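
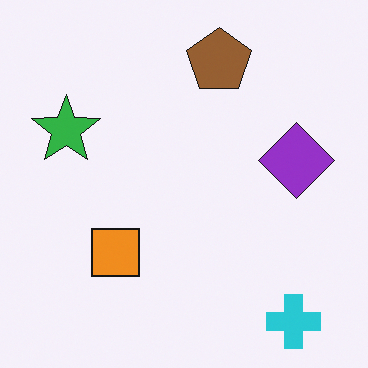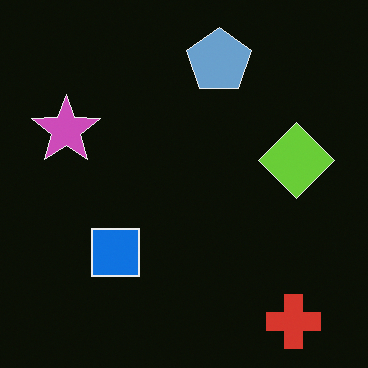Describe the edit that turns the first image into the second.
The transformation is: color-inverted (negative).

The light background has become dark and every shape's color is its complement — a photographic negative.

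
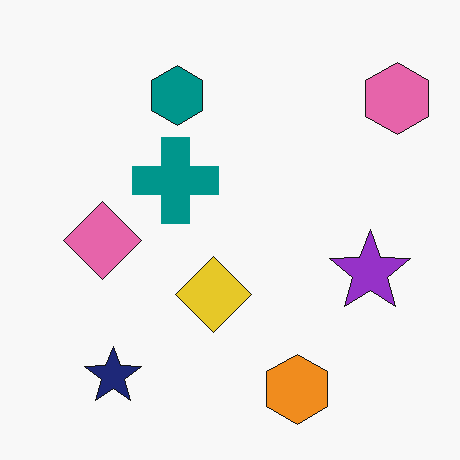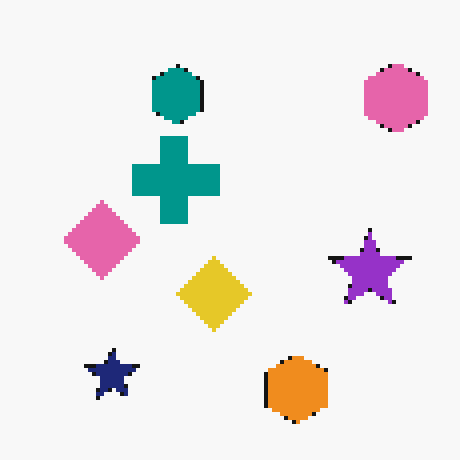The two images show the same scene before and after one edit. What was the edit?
The second image is the first mildly pixelated.

Shapes are reduced to large square blocks; fine edges and outlines are lost — a downscale-then-upscale (mosaic) effect.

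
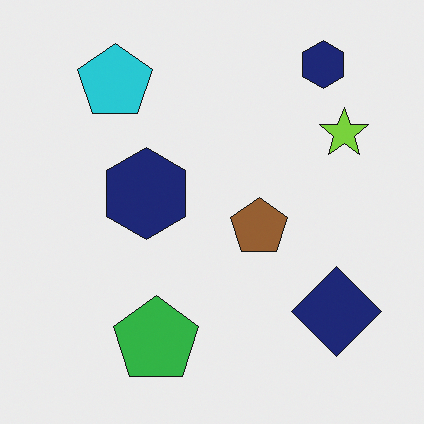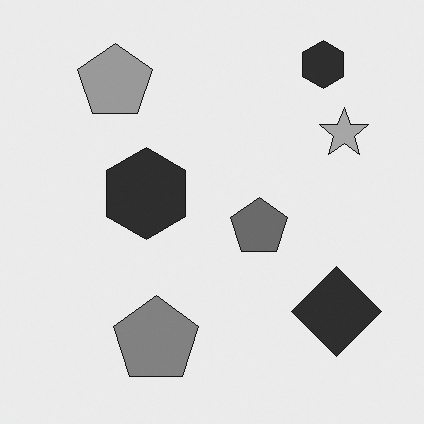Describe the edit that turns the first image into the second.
The second image is the first converted to grayscale.

All color is removed — every shape is now a shade of grey.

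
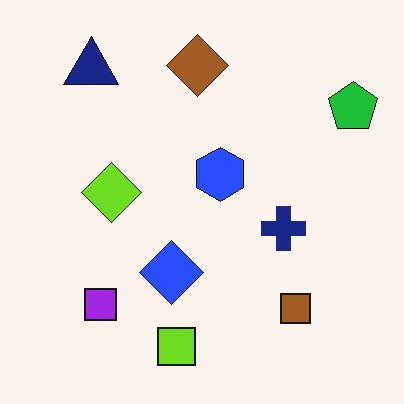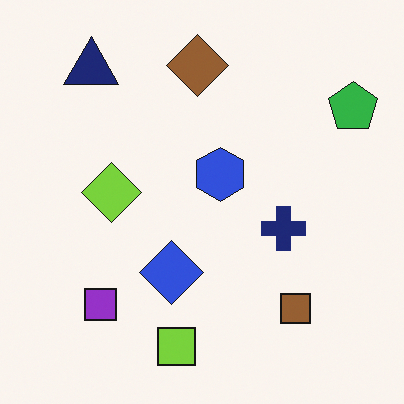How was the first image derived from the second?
It was slightly oversaturated.

All colors are more vivid — a global saturation change.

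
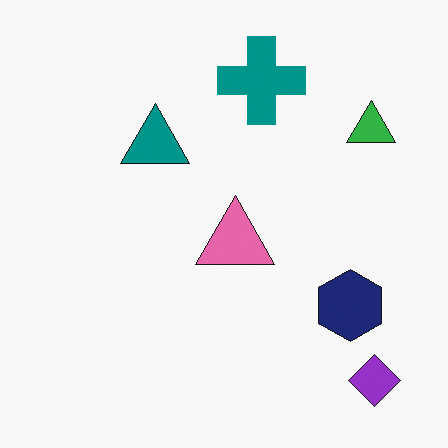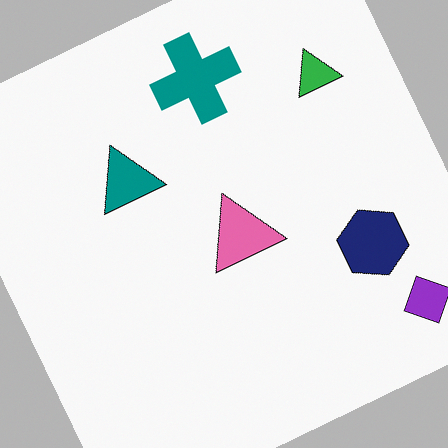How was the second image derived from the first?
The transformation is: rotated counter-clockwise by a clearly visible amount.

Every shape is tilted by the same angle and the image corners show triangular fill wedges — a whole-image rotation by a non-right angle.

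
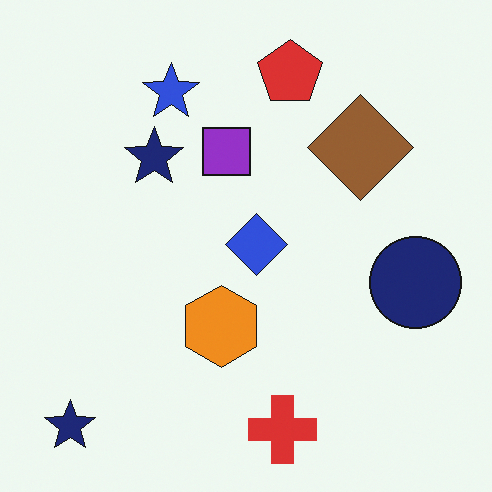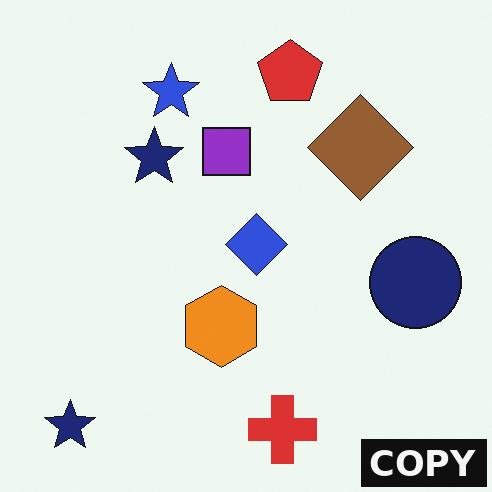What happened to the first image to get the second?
The image was watermarked with the text "COPY" in the lower-right corner.

A dark label reading "COPY" appears in the lower-right corner.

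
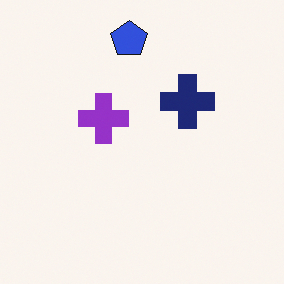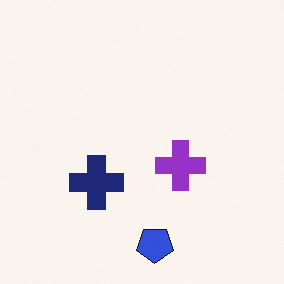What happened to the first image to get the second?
This is the original image rotated 180°.

The blue pentagon sits in the top of the first image and the bottom of the second — consistent with a whole-image 180° rotation.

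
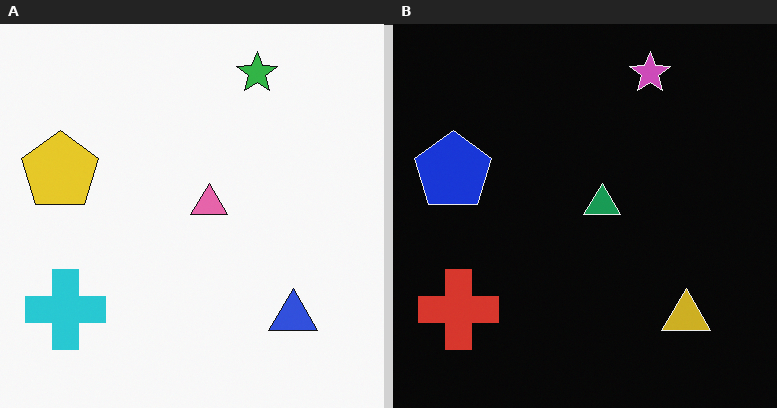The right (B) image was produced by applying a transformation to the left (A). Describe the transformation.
It was color-inverted (negative).

The light background has become dark and every shape's color is its complement — a photographic negative.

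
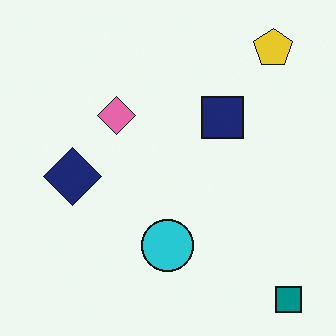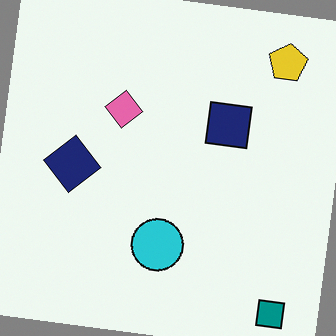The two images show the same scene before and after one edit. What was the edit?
It was rotated clockwise by a slight angle.

Every shape is tilted by the same angle and the image corners show triangular fill wedges — a whole-image rotation by a non-right angle.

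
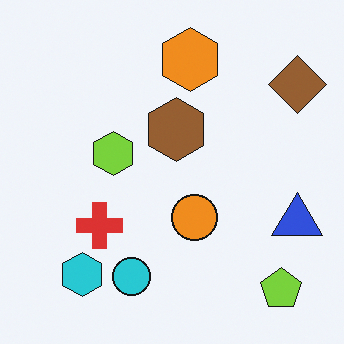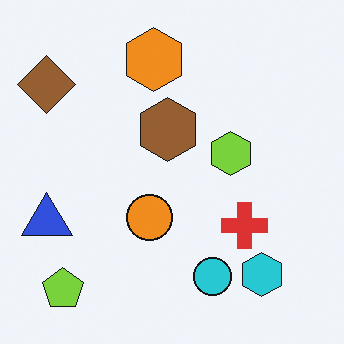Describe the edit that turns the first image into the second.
The image was flipped horizontally (left ↔ right).

The brown diamond is in the top-right of the first image and the top-left of the second — shapes on opposite sides of the vertical midline have swapped in a mirror flip.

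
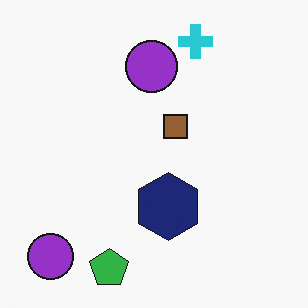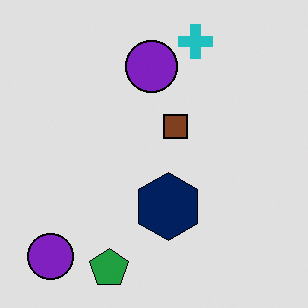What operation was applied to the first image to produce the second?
The image was posterized to a reduced palette.

Each flat color has snapped to a coarser quantized level — most visibly, the near-white background has dropped to a flat grey.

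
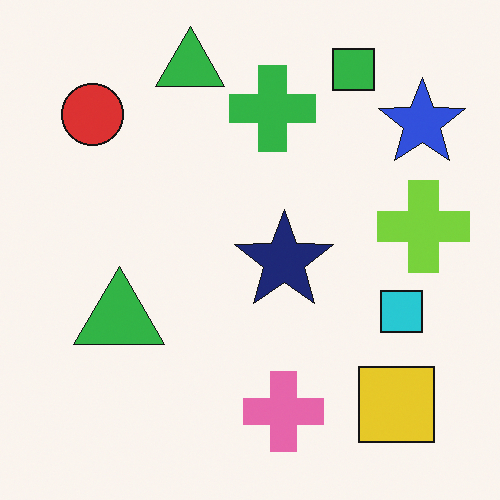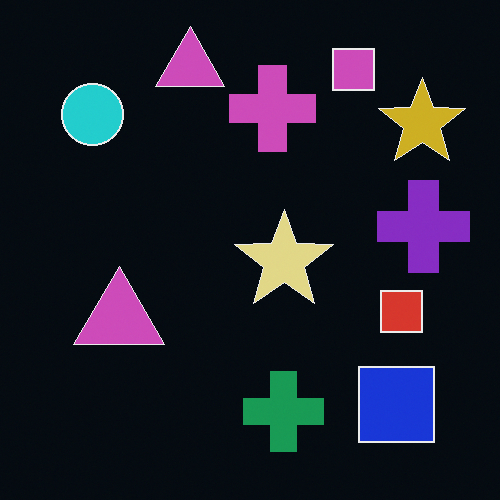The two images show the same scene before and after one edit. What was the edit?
This is the original image color-inverted (negative).

The light background has become dark and every shape's color is its complement — a photographic negative.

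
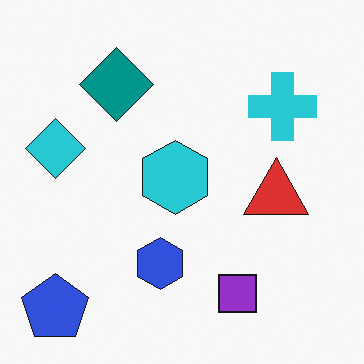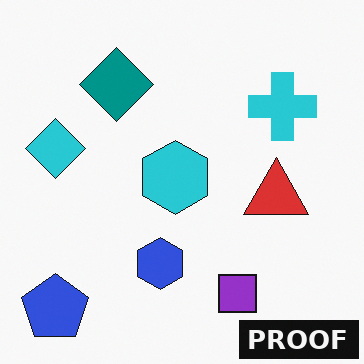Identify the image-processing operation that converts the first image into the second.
The transformation is: watermarked with the text "PROOF" in the lower-right corner.

A dark label reading "PROOF" appears in the lower-right corner.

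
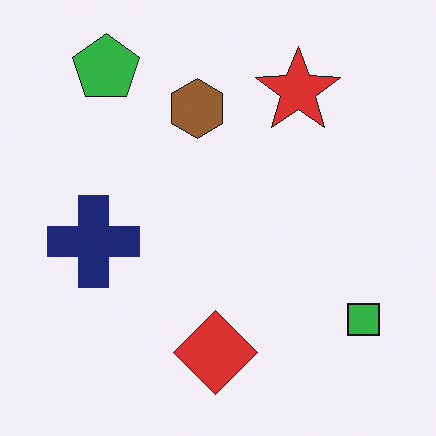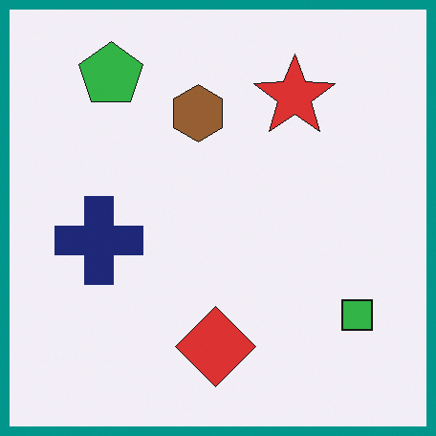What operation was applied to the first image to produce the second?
The image was framed with a teal border.

A solid teal frame runs around the edge of the second image, with the content slightly shrunk inside it.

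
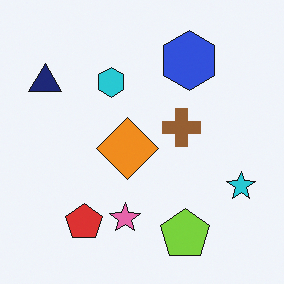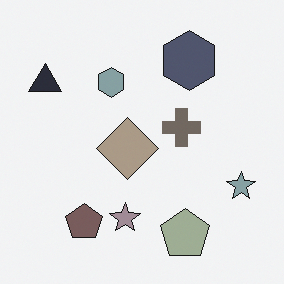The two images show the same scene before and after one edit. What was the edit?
Made much more muted (saturation change).

All colors are more muted and greyish — a global saturation change.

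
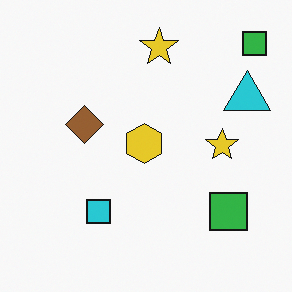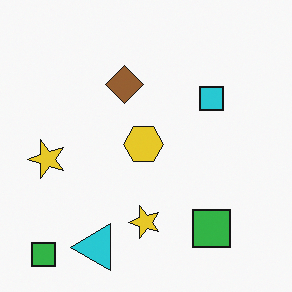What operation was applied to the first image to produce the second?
This is the original image transposed (reflected across the top-left ↔ bottom-right diagonal).

Shapes have swapped their row and column positions — what was in the top-right is now in the bottom-left — a diagonal reflection.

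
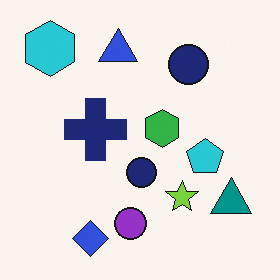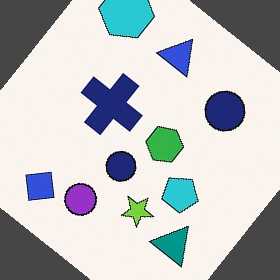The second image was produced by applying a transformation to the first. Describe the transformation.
It was rotated clockwise by a large amount — several tens of degrees.

Every shape is tilted by the same angle and the image corners show triangular fill wedges — a whole-image rotation by a non-right angle.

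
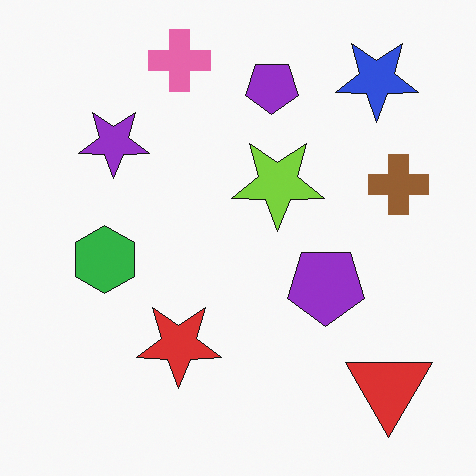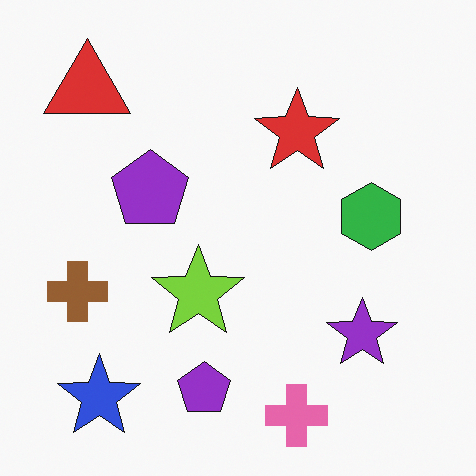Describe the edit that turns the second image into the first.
It was rotated 180°.

The red triangle sits in the top-left of the second image and the bottom-right of the first — consistent with a whole-image 180° rotation.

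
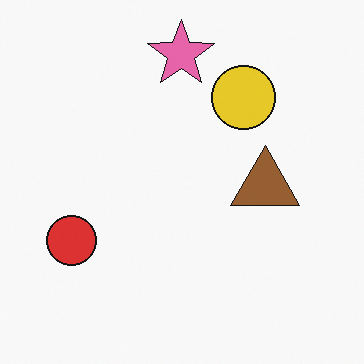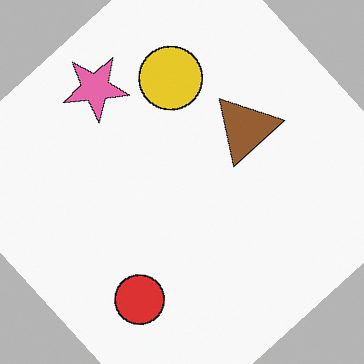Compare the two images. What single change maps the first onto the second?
The second image is the first rotated counter-clockwise by a large amount — several tens of degrees.

Every shape is tilted by the same angle and the image corners show triangular fill wedges — a whole-image rotation by a non-right angle.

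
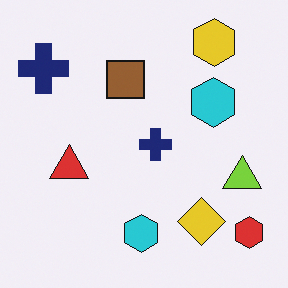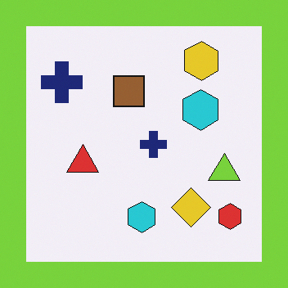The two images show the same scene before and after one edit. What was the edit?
Framed with a lime border.

A solid lime frame runs around the edge of the second image, with the content slightly shrunk inside it.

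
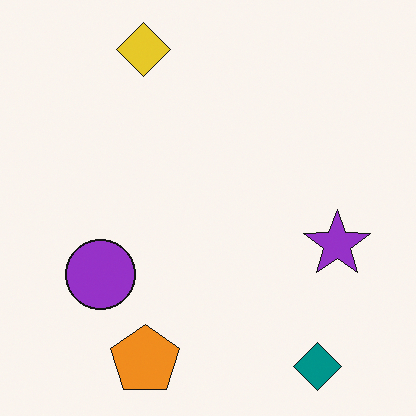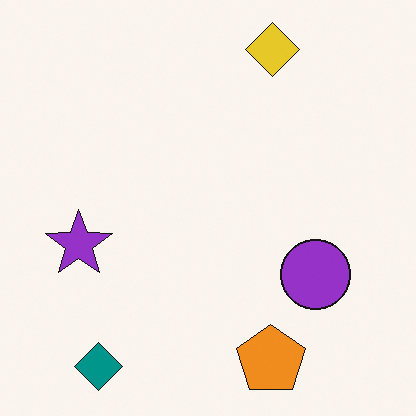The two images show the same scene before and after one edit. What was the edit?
Flipped horizontally (left ↔ right).

The purple star is in the right of the first image and the left of the second — shapes on opposite sides of the vertical midline have swapped in a mirror flip.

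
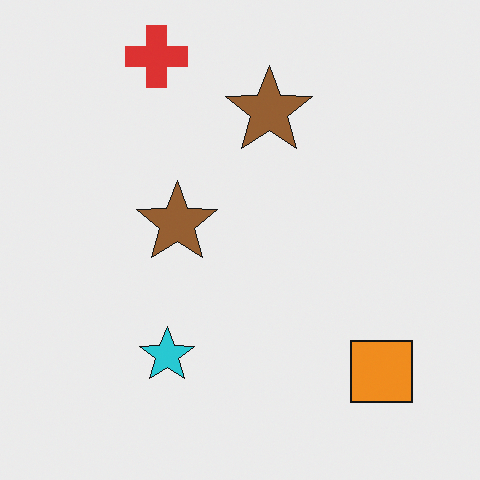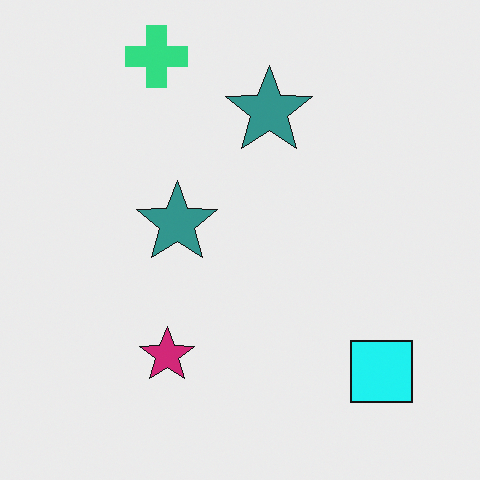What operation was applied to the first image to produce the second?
The transformation is: hue-shifted noticeably.

Every shape's color has rotated by the same amount around the hue wheel — a uniform hue shift.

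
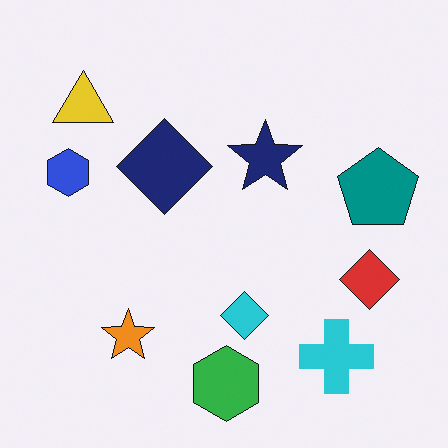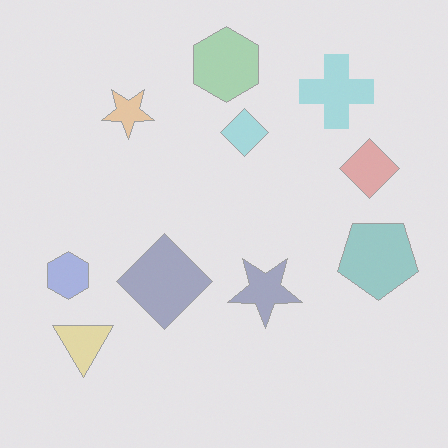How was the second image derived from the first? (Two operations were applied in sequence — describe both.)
The image was washed out (contrast reduced), then flipped vertically (top ↔ bottom).

Tones are pushed toward mid-grey across the whole image — a global contrast change. The green hexagon is in the bottom of the first image and the top of the second — shapes on opposite sides of the horizontal midline have swapped in a mirror flip.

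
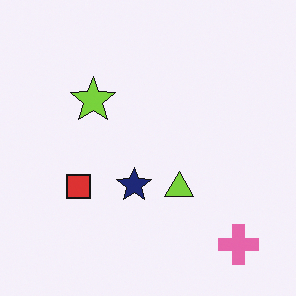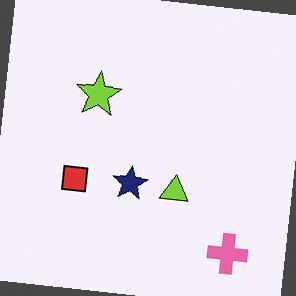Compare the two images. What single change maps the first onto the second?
This is the original image rotated clockwise by a small amount.

Every shape is tilted by the same angle and the image corners show triangular fill wedges — a whole-image rotation by a non-right angle.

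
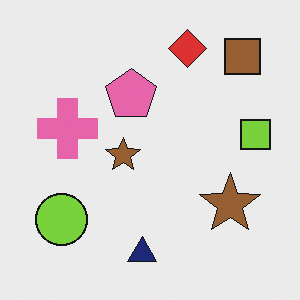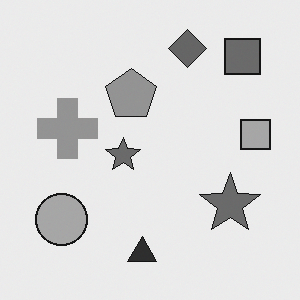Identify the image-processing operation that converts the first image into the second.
The image was converted to grayscale.

All color is removed — every shape is now a shade of grey.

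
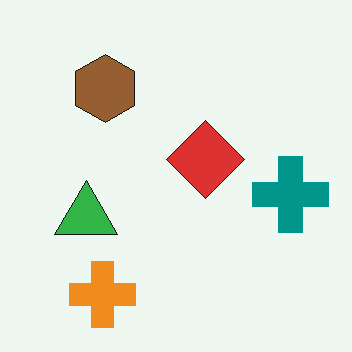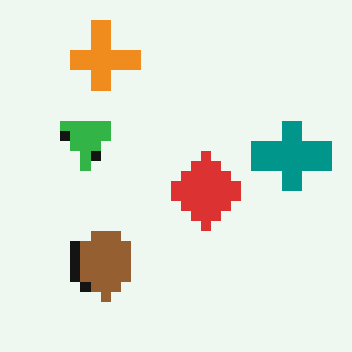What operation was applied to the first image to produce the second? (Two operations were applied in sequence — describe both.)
Flipped vertically (top ↔ bottom), then coarsely pixelated.

The orange cross is in the bottom-left of the first image and the top-left of the second — shapes on opposite sides of the horizontal midline have swapped in a mirror flip. Shapes are reduced to large square blocks; fine edges and outlines are lost — a downscale-then-upscale (mosaic) effect.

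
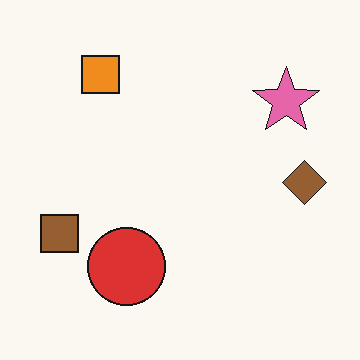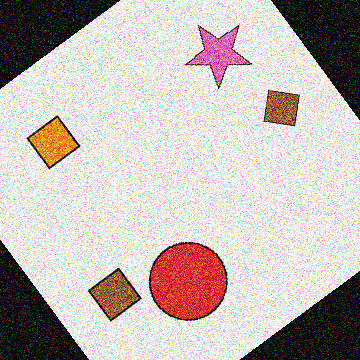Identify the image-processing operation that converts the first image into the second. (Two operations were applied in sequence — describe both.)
The transformation is: rotated counter-clockwise by a large amount — several tens of degrees, then degraded with strong gaussian noise.

Every shape is tilted by the same angle and the image corners show triangular fill wedges — a whole-image rotation by a non-right angle. Random speckle covers the whole image, including the flat background.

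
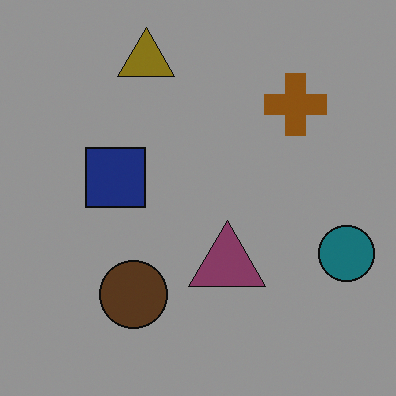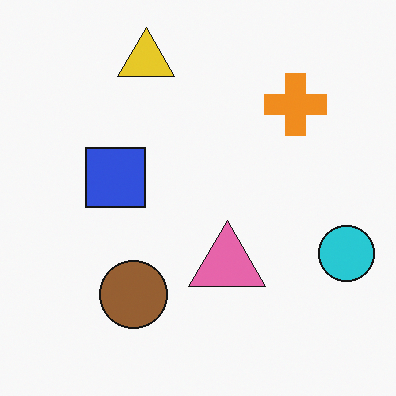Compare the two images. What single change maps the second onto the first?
Darkened a lot.

Every pixel — background and shapes alike — is uniformly darkened.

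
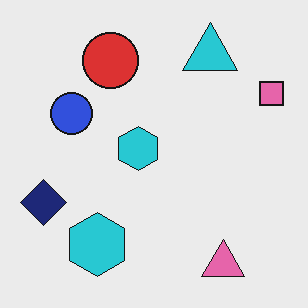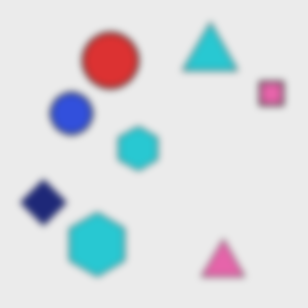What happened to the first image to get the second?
The transformation is: noticeably gaussian-blurred.

Shape edges and outlines are uniformly softened across the whole image.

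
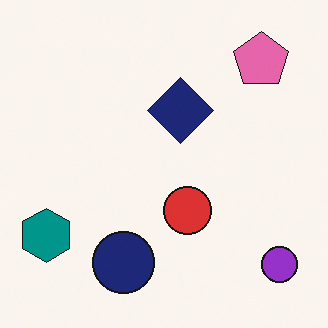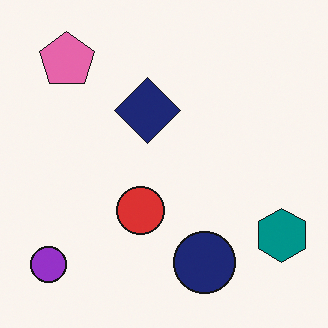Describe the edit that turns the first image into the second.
This is the original image flipped horizontally (left ↔ right).

The teal hexagon is in the bottom-left of the first image and the bottom-right of the second — shapes on opposite sides of the vertical midline have swapped in a mirror flip.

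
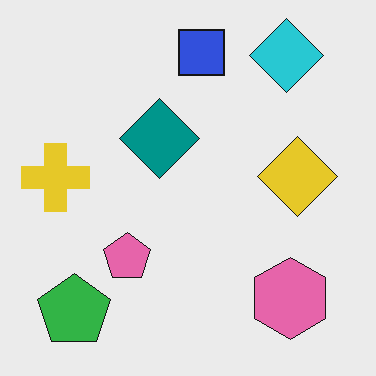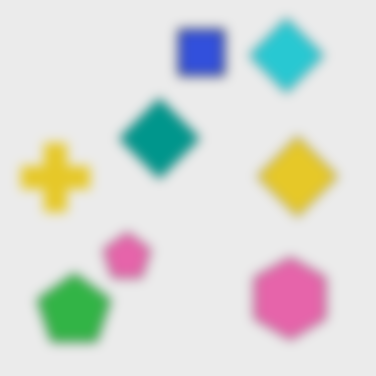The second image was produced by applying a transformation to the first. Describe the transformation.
It was strongly gaussian-blurred.

Shape edges and outlines are uniformly softened across the whole image.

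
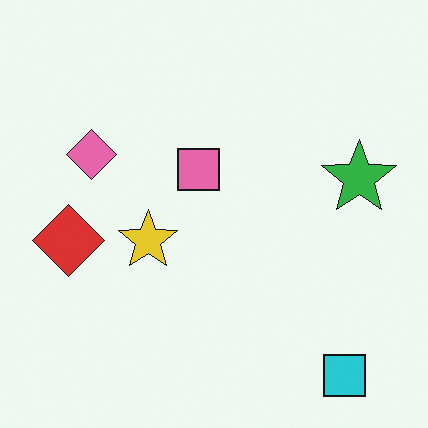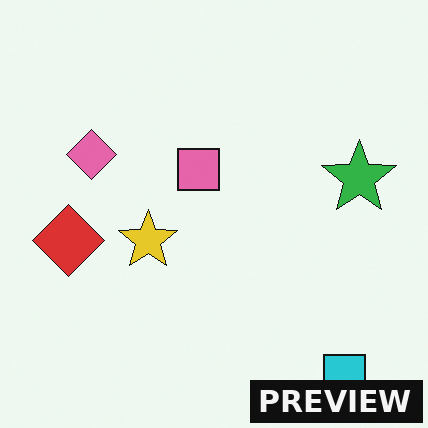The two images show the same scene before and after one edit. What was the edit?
Watermarked with the text "PREVIEW" in the lower-right corner.

A dark label reading "PREVIEW" appears in the lower-right corner.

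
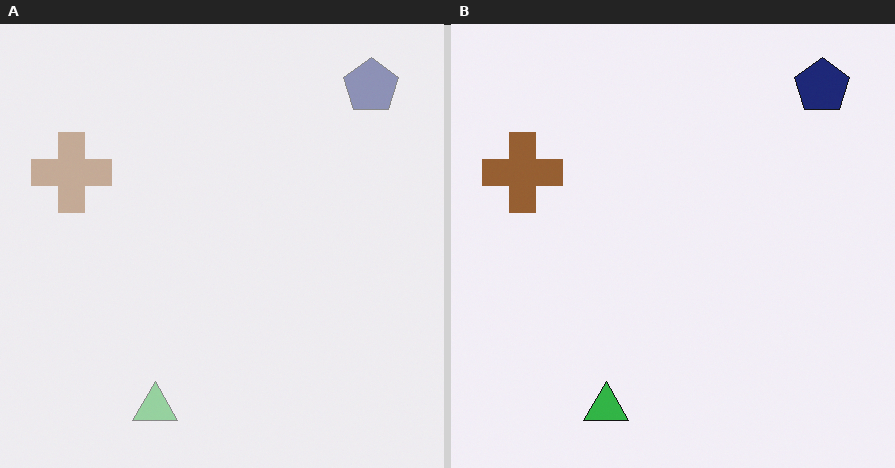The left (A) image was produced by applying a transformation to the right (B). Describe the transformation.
The transformation is: washed out (contrast reduced).

Tones are pushed toward mid-grey across the whole image — a global contrast change.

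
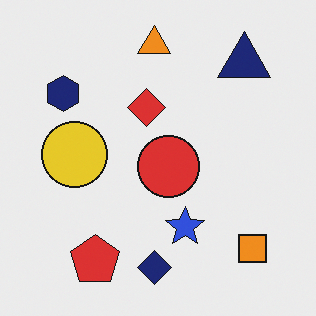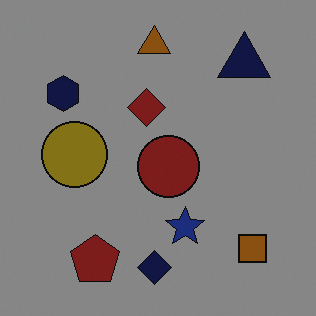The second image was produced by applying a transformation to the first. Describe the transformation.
It was substantially darkened.

Every pixel — background and shapes alike — is uniformly darkened.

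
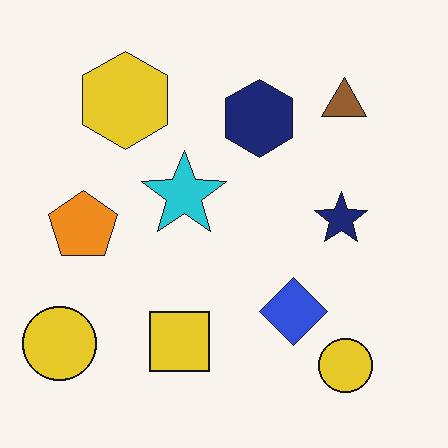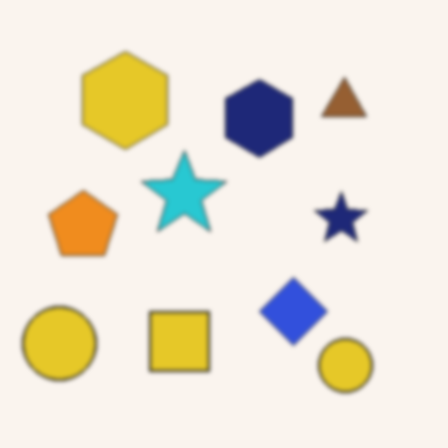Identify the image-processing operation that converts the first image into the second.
It was slightly softened.

Shape edges and outlines are uniformly softened across the whole image.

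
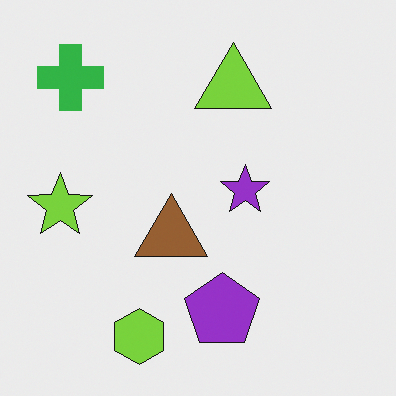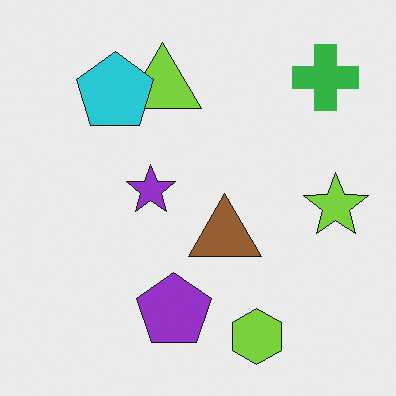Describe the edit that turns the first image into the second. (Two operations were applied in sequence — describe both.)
The image was flipped horizontally (left ↔ right), then overlaid with an additional cyan pentagon.

The lime star is in the left of the first image and the right of the second — shapes on opposite sides of the vertical midline have swapped in a mirror flip. A cyan pentagon appears in the second image that is absent from the first.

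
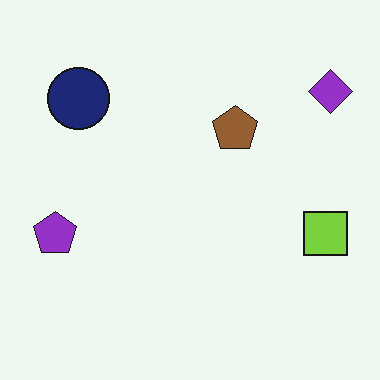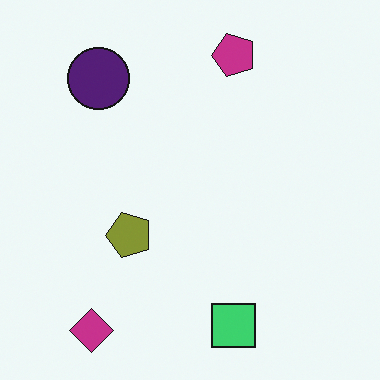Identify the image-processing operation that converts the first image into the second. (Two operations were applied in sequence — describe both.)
This is the original image hue-shifted slightly, then transposed (reflected across the top-left ↔ bottom-right diagonal).

Every shape's color has rotated by the same amount around the hue wheel — a uniform hue shift. Shapes have swapped their row and column positions — what was in the top-right is now in the bottom-left — a diagonal reflection.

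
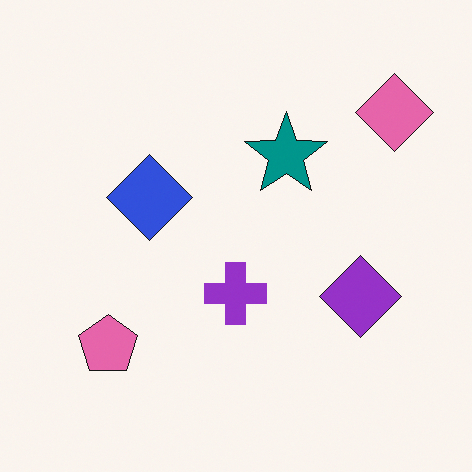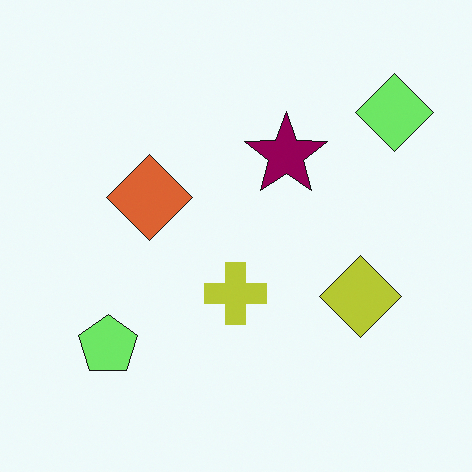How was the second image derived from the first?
Hue-shifted by a moderate amount.

Every shape's color has rotated by the same amount around the hue wheel — a uniform hue shift.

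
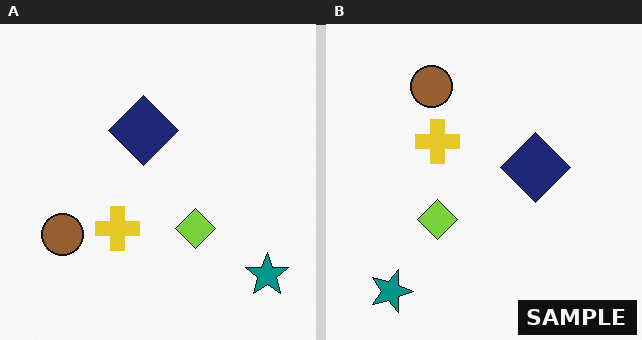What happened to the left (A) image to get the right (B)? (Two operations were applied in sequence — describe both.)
The image was rotated 90° clockwise, then watermarked with the text "SAMPLE" in the lower-right corner.

The teal star sits in the bottom-right of the left (A) image and the bottom-left of the right (B) — consistent with a whole-image 90° clockwise rotation. A dark label reading "SAMPLE" appears in the lower-right corner.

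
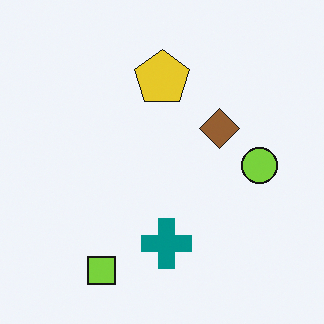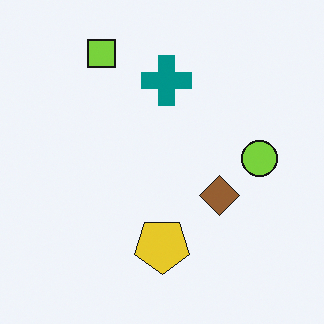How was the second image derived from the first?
This is the original image flipped vertically (top ↔ bottom).

The lime square is in the bottom-left of the first image and the top-left of the second — shapes on opposite sides of the horizontal midline have swapped in a mirror flip.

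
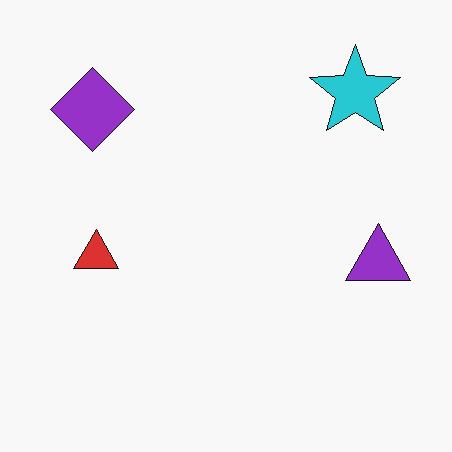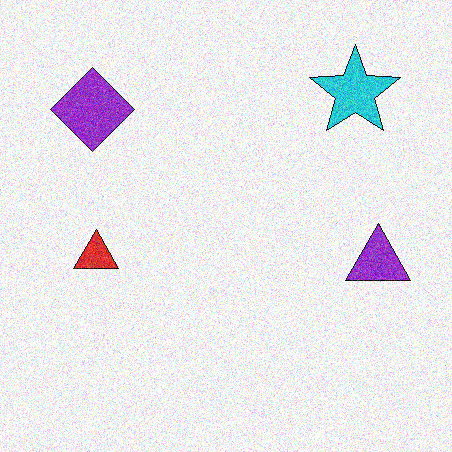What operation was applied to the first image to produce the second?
It was degraded with visible gaussian noise.

Random speckle covers the whole image, including the flat background.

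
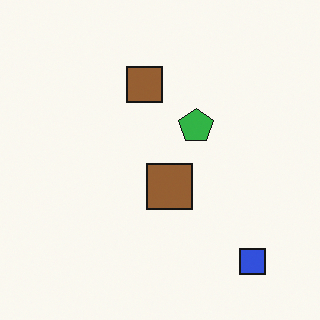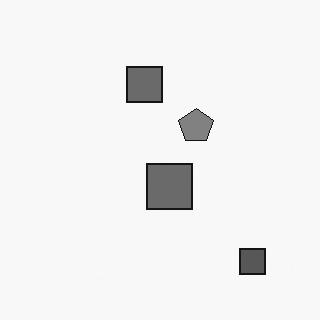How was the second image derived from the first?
This is the original image converted to grayscale.

All color is removed — every shape is now a shade of grey.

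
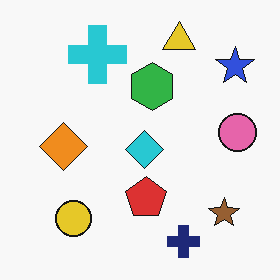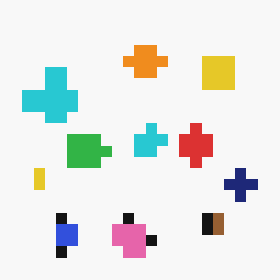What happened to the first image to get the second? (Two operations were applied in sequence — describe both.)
It was transposed (reflected across the top-left ↔ bottom-right diagonal), then coarsely pixelated.

Shapes have swapped their row and column positions — what was in the top-right is now in the bottom-left — a diagonal reflection. Shapes are reduced to large square blocks; fine edges and outlines are lost — a downscale-then-upscale (mosaic) effect.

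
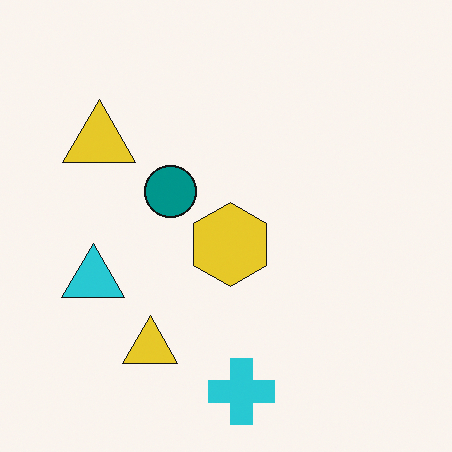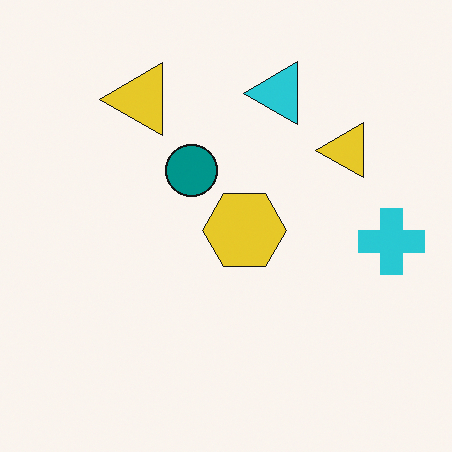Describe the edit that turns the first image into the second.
The second image is the first transposed (reflected across the top-left ↔ bottom-right diagonal).

Shapes have swapped their row and column positions — what was in the top-right is now in the bottom-left — a diagonal reflection.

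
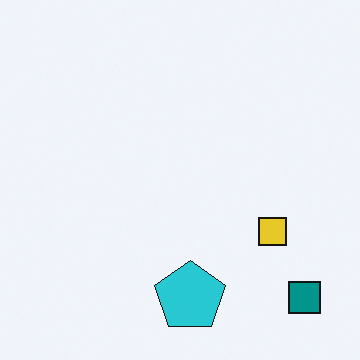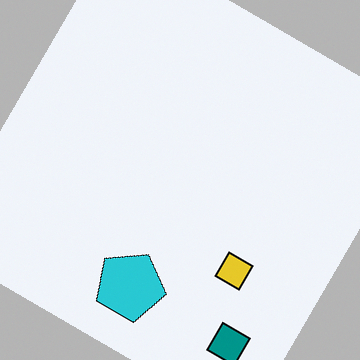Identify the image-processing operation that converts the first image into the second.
It was rotated clockwise by a large amount — several tens of degrees.

Every shape is tilted by the same angle and the image corners show triangular fill wedges — a whole-image rotation by a non-right angle.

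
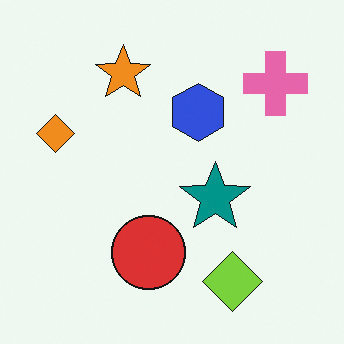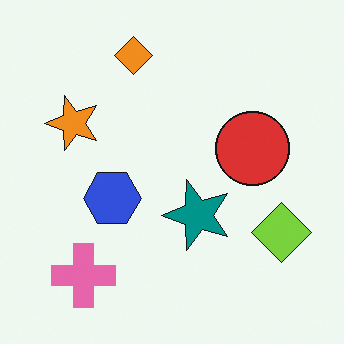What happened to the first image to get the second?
The transformation is: transposed (reflected across the top-left ↔ bottom-right diagonal).

Shapes have swapped their row and column positions — what was in the top-right is now in the bottom-left — a diagonal reflection.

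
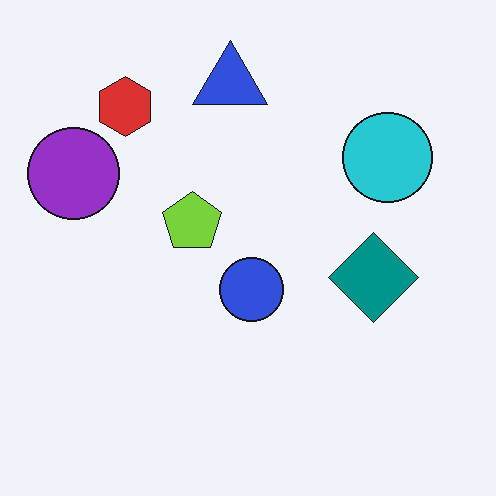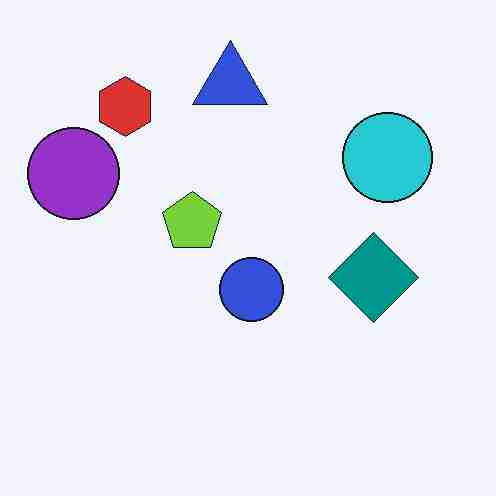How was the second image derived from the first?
The image was heavily JPEG-compressed with obvious blocking artifacts.

Blocky 8×8 compression artifacts appear around shape edges and the flat background shows ringing — characteristic JPEG degradation.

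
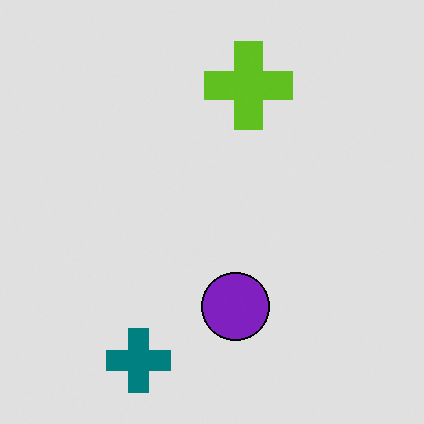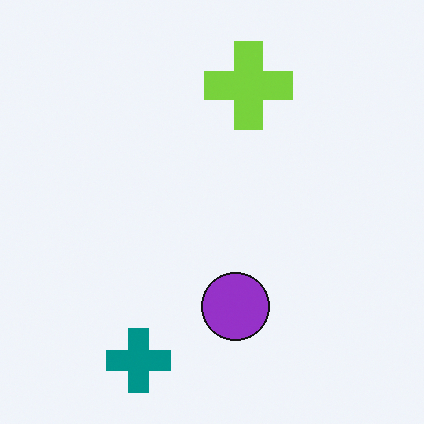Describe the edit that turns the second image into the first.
This is the original image moderately posterized.

Each flat color has snapped to a coarser quantized level — most visibly, the near-white background has dropped to a flat grey.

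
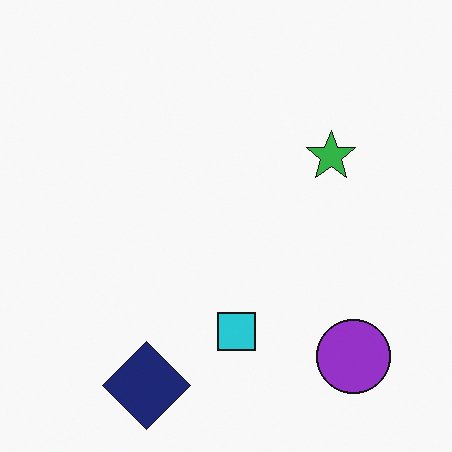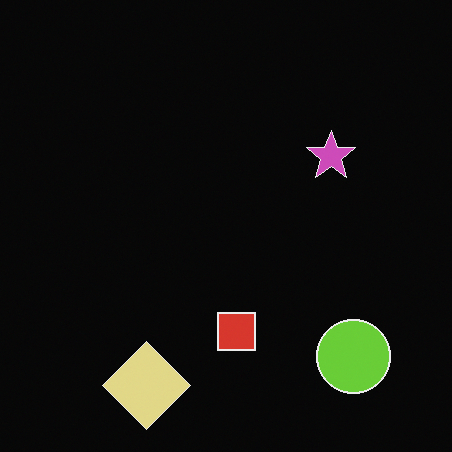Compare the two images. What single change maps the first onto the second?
The image was color-inverted (negative).

The light background has become dark and every shape's color is its complement — a photographic negative.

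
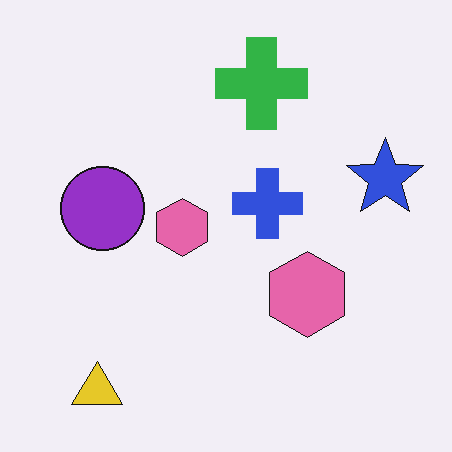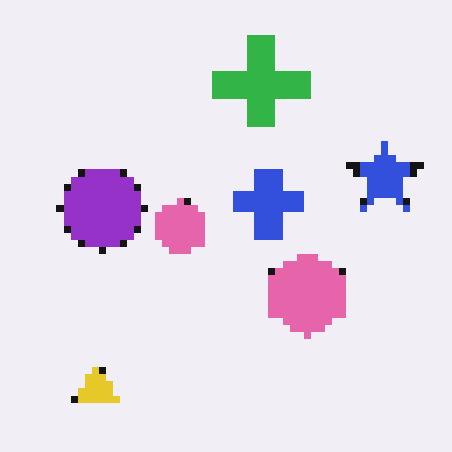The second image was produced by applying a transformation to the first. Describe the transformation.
The image was moderately pixelated.

Shapes are reduced to large square blocks; fine edges and outlines are lost — a downscale-then-upscale (mosaic) effect.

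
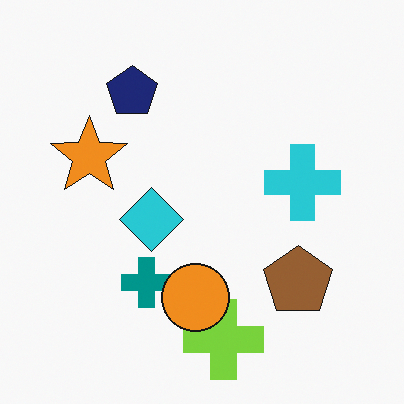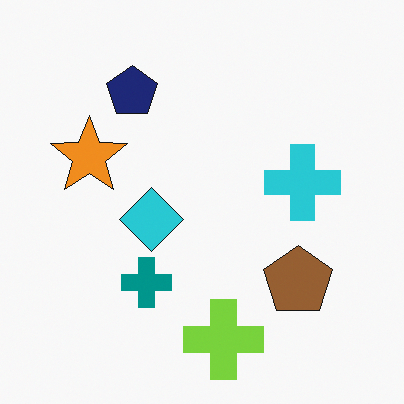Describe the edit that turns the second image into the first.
The image was overlaid with an additional orange circle.

An orange circle appears in the first image that is absent from the second.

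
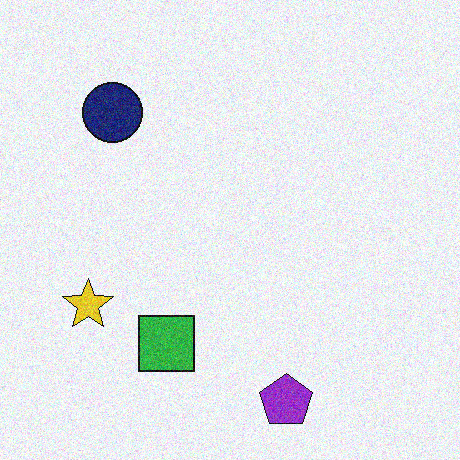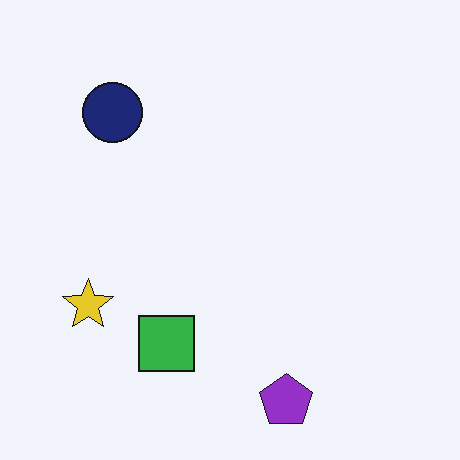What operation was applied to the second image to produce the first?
The first image is the second degraded with moderate additive noise.

Random speckle covers the whole image, including the flat background.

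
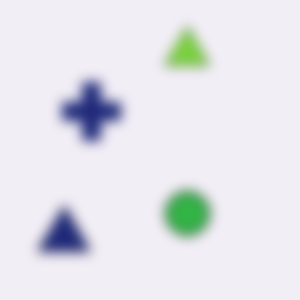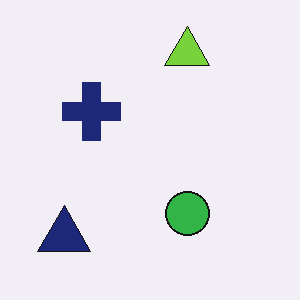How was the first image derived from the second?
The image was heavily blurred.

Shape edges and outlines are uniformly softened across the whole image.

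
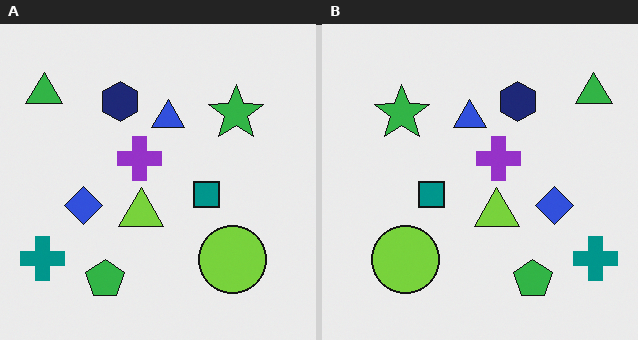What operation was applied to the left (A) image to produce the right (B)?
The right (B) image is the left (A) flipped horizontally (left ↔ right).

The teal cross is in the bottom-left of the left (A) image and the bottom-right of the right (B) — shapes on opposite sides of the vertical midline have swapped in a mirror flip.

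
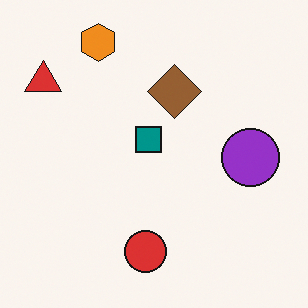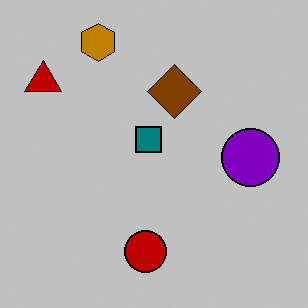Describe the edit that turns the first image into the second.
The image was heavily posterized to just a handful of flat colors.

Each flat color has snapped to a coarser quantized level — most visibly, the near-white background has dropped to a flat grey.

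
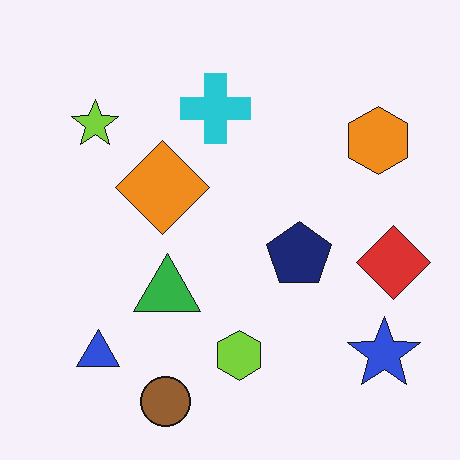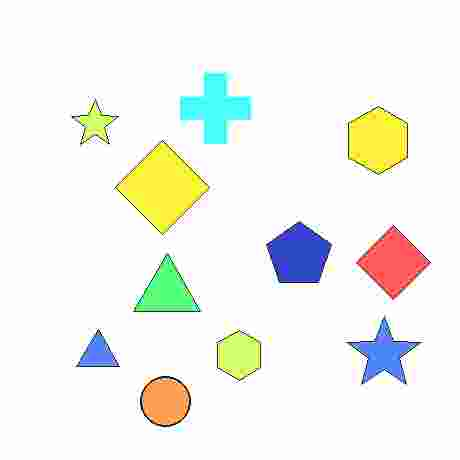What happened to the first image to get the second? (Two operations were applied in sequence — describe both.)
The image was noticeably brightened, then heavily JPEG-compressed with obvious blocking artifacts.

Every pixel — background and shapes alike — is uniformly brightened. Blocky 8×8 compression artifacts appear around shape edges and the flat background shows ringing — characteristic JPEG degradation.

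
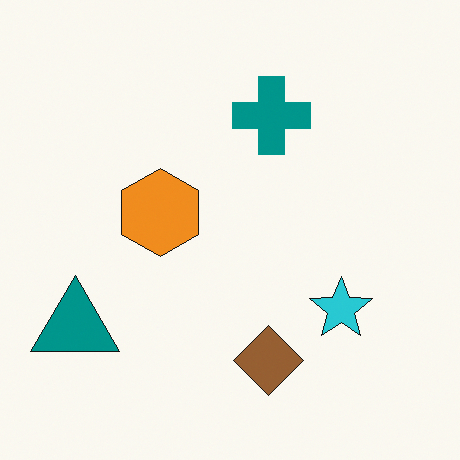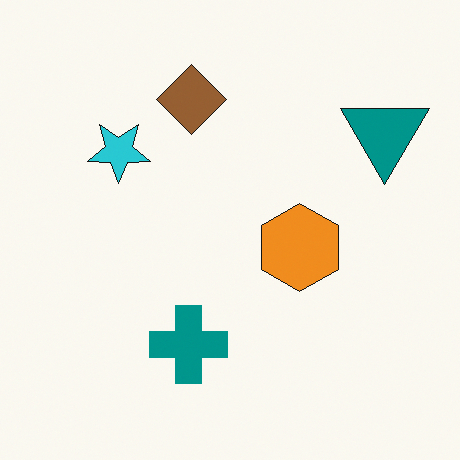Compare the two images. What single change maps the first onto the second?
This is the original image rotated 180°.

The teal triangle sits in the bottom-left of the first image and the top-right of the second — consistent with a whole-image 180° rotation.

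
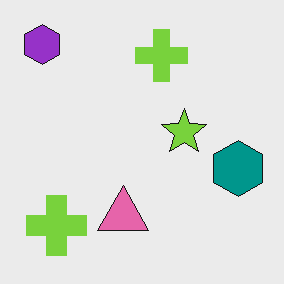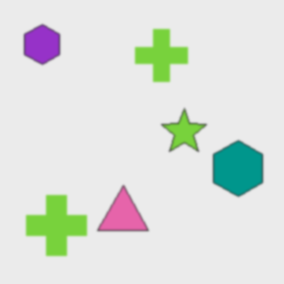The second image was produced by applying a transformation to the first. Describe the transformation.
The image was given a subtle gaussian blur.

Shape edges and outlines are uniformly softened across the whole image.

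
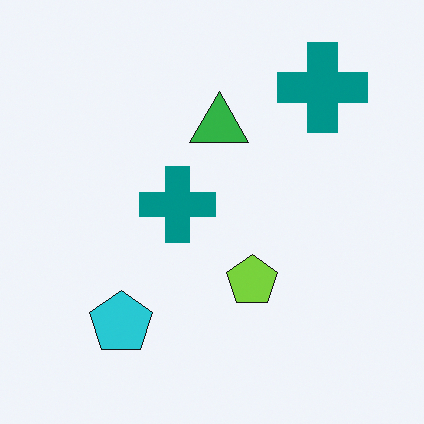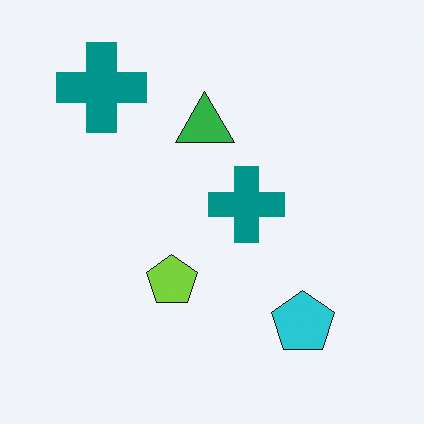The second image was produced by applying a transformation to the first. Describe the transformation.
The image was flipped horizontally (left ↔ right).

The cyan pentagon is in the bottom-left of the first image and the bottom-right of the second — shapes on opposite sides of the vertical midline have swapped in a mirror flip.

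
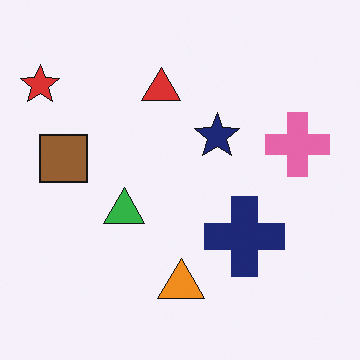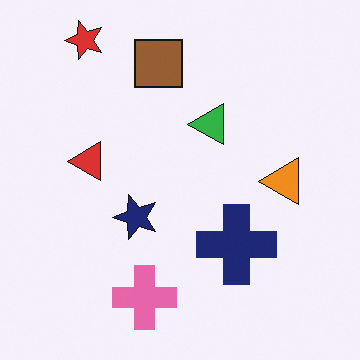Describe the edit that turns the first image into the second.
The second image is the first transposed (reflected across the top-left ↔ bottom-right diagonal).

Shapes have swapped their row and column positions — what was in the top-right is now in the bottom-left — a diagonal reflection.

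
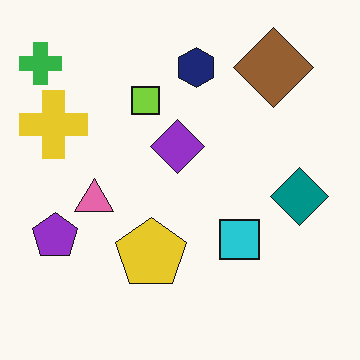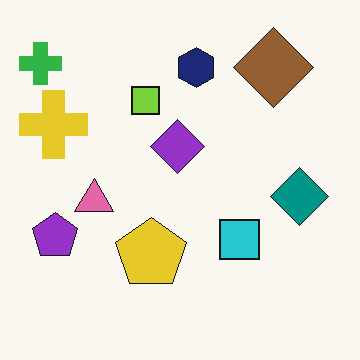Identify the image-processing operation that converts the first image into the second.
The image was JPEG-compressed with visible artifacts.

Blocky 8×8 compression artifacts appear around shape edges and the flat background shows ringing — characteristic JPEG degradation.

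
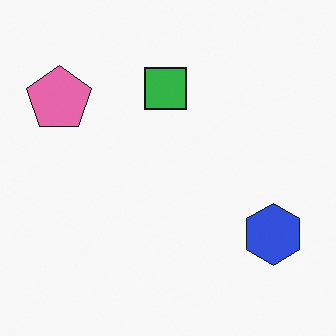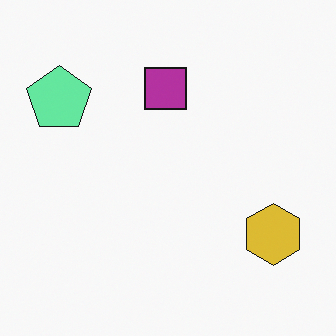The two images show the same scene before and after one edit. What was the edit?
Hue-shifted by a large amount.

Every shape's color has rotated by the same amount around the hue wheel — a uniform hue shift.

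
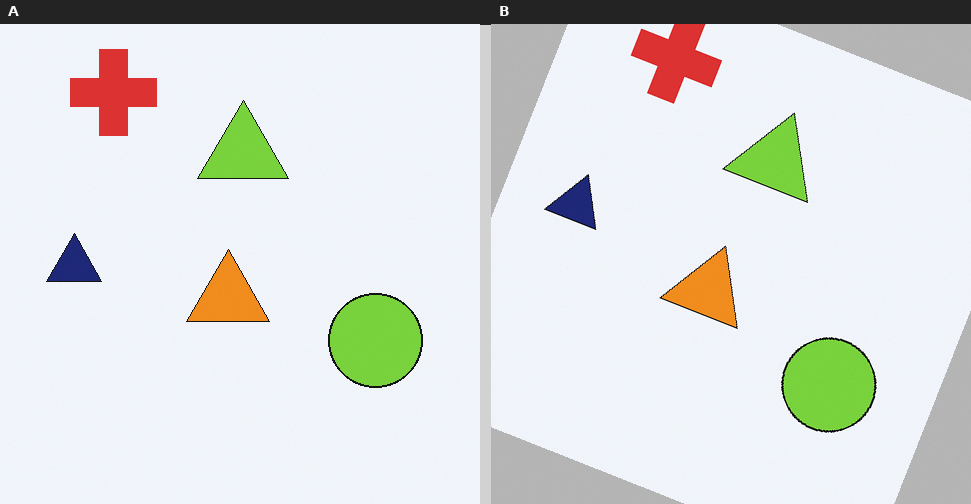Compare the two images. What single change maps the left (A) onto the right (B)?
The right (B) image is the left (A) rotated clockwise by a clearly visible amount.

Every shape is tilted by the same angle and the image corners show triangular fill wedges — a whole-image rotation by a non-right angle.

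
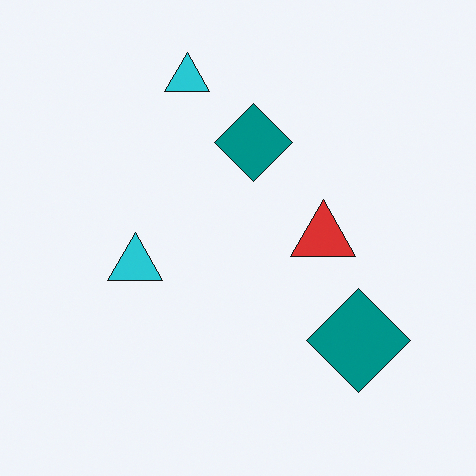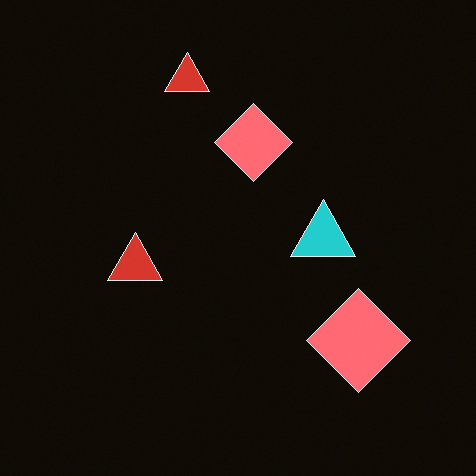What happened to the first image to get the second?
This is the original image color-inverted (negative).

The light background has become dark and every shape's color is its complement — a photographic negative.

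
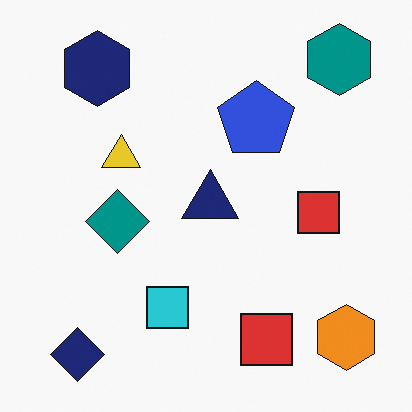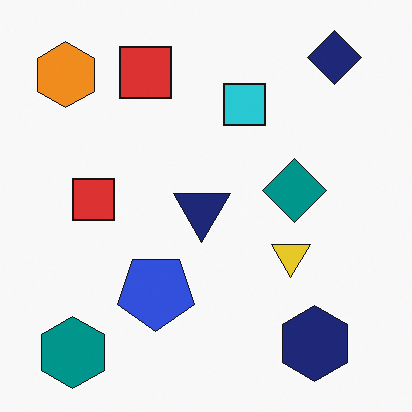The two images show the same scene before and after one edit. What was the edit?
Rotated 180°.

The teal hexagon sits in the top-right of the first image and the bottom-left of the second — consistent with a whole-image 180° rotation.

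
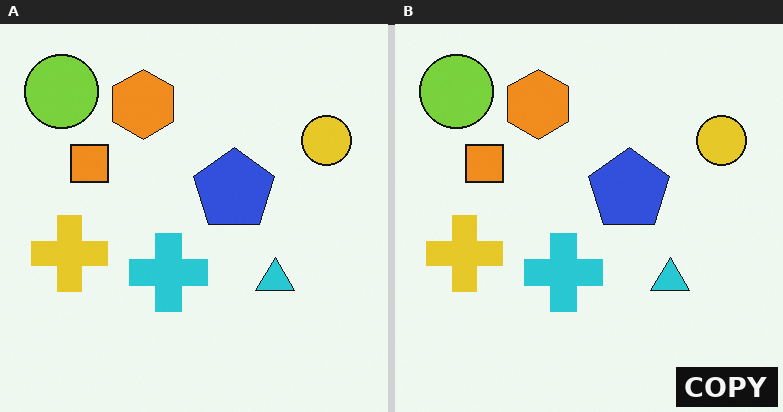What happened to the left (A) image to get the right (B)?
This is the original image watermarked with the text "COPY" in the lower-right corner.

A dark label reading "COPY" appears in the lower-right corner.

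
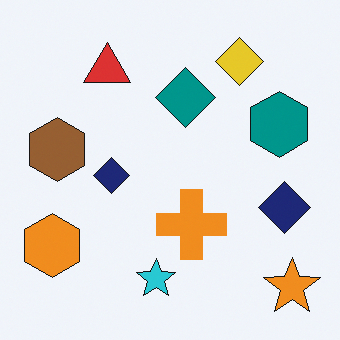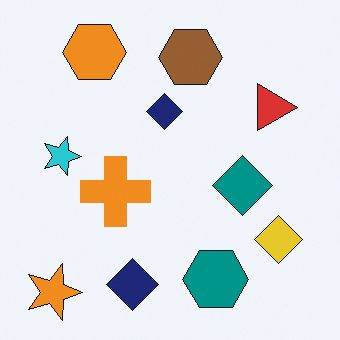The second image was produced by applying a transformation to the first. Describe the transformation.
The second image is the first rotated 90° clockwise.

The orange star sits in the bottom-right of the first image and the bottom-left of the second — consistent with a whole-image 90° clockwise rotation.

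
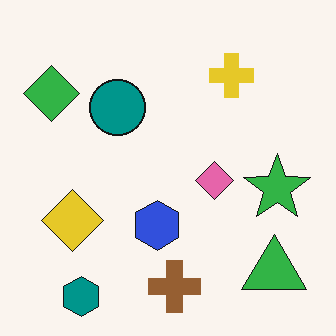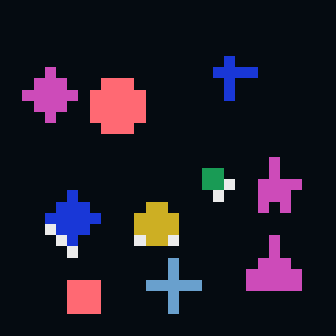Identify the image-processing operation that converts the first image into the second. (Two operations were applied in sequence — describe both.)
It was color-inverted (negative), then heavily pixelated into large blocks.

The light background has become dark and every shape's color is its complement — a photographic negative. Shapes are reduced to large square blocks; fine edges and outlines are lost — a downscale-then-upscale (mosaic) effect.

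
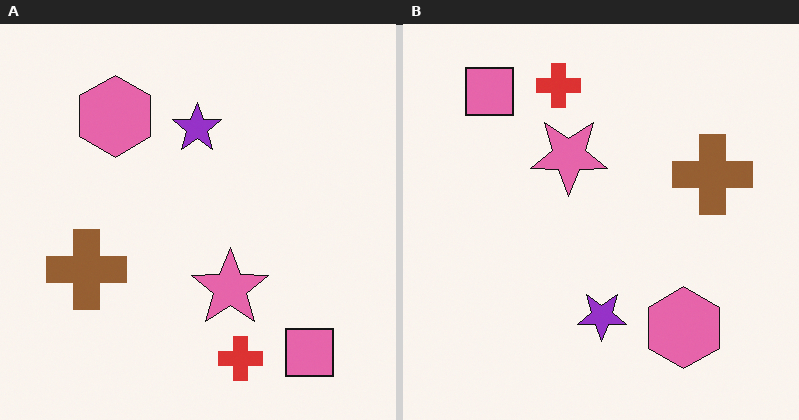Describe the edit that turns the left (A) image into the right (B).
This is the original image rotated 180°.

The pink square sits in the bottom-right of the left (A) image and the top-left of the right (B) — consistent with a whole-image 180° rotation.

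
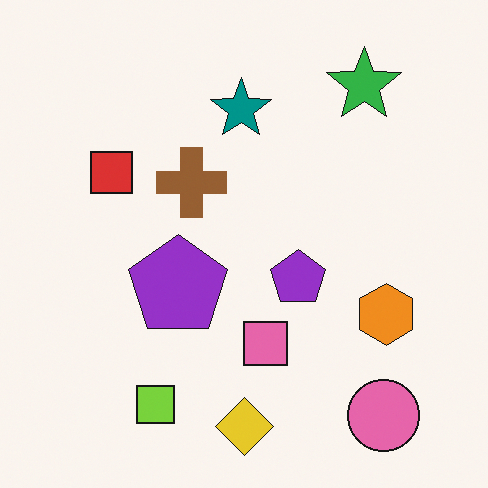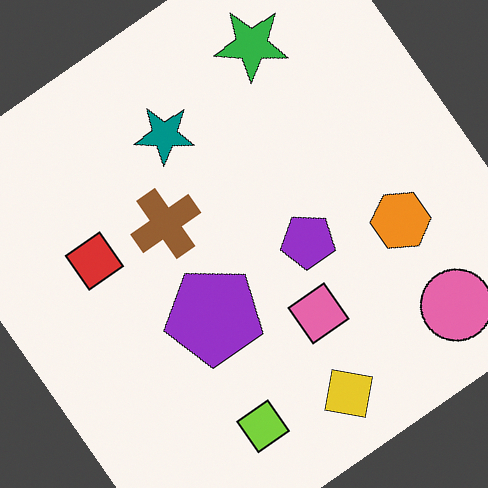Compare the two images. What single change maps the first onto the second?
It was rotated counter-clockwise by a large amount — several tens of degrees.

Every shape is tilted by the same angle and the image corners show triangular fill wedges — a whole-image rotation by a non-right angle.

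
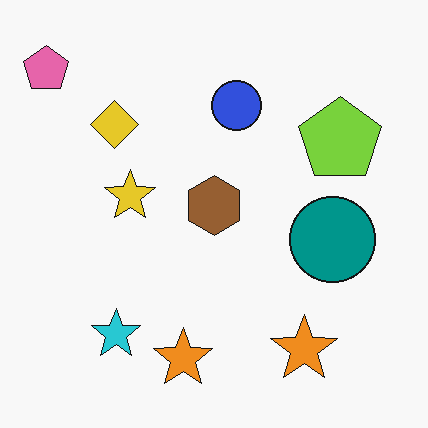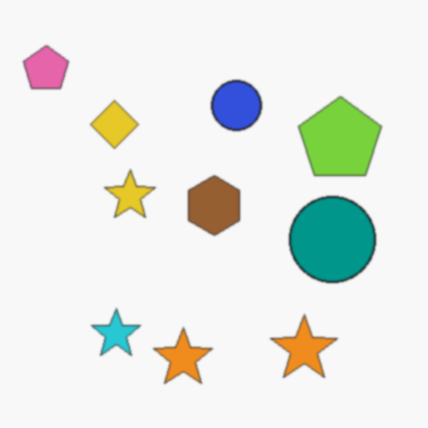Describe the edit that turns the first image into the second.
The image was given a subtle gaussian blur.

Shape edges and outlines are uniformly softened across the whole image.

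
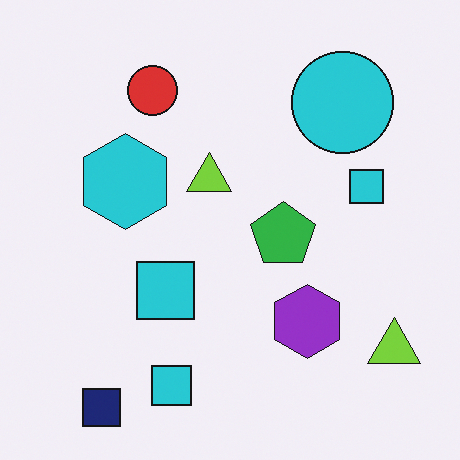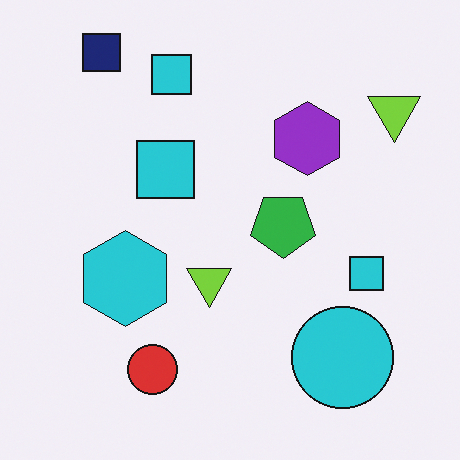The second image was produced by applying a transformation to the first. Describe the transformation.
The image was flipped vertically (top ↔ bottom).

The navy square is in the bottom-left of the first image and the top-left of the second — shapes on opposite sides of the horizontal midline have swapped in a mirror flip.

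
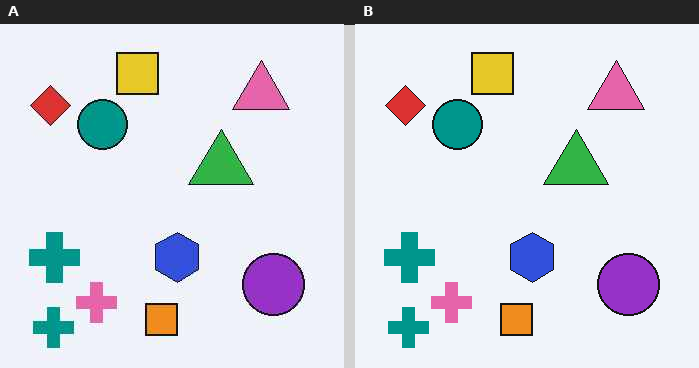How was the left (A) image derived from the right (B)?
JPEG-compressed with visible artifacts.

Blocky 8×8 compression artifacts appear around shape edges and the flat background shows ringing — characteristic JPEG degradation.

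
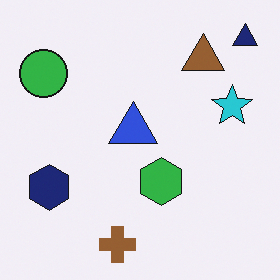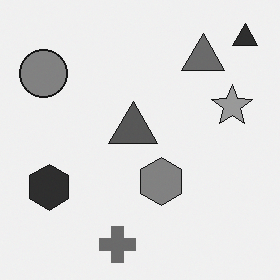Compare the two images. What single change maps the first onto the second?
It was converted to grayscale.

All color is removed — every shape is now a shade of grey.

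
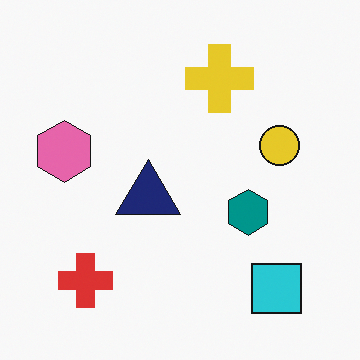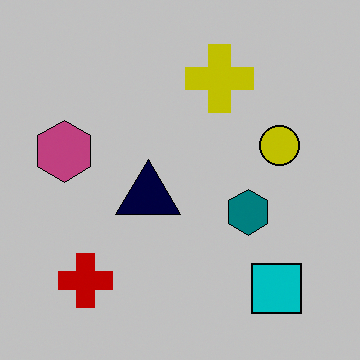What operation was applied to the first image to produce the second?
It was aggressively posterized.

Each flat color has snapped to a coarser quantized level — most visibly, the near-white background has dropped to a flat grey.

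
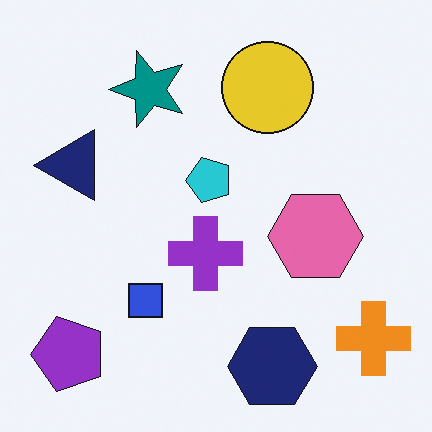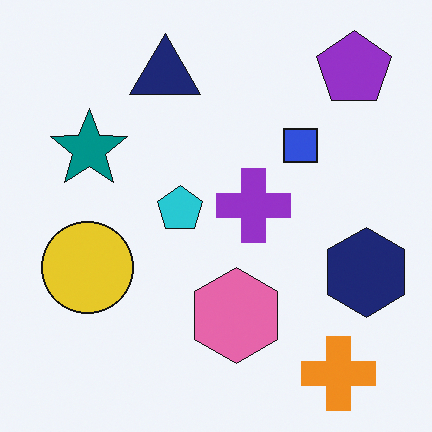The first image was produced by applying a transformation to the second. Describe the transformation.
The first image is the second transposed (reflected across the top-left ↔ bottom-right diagonal).

Shapes have swapped their row and column positions — what was in the top-right is now in the bottom-left — a diagonal reflection.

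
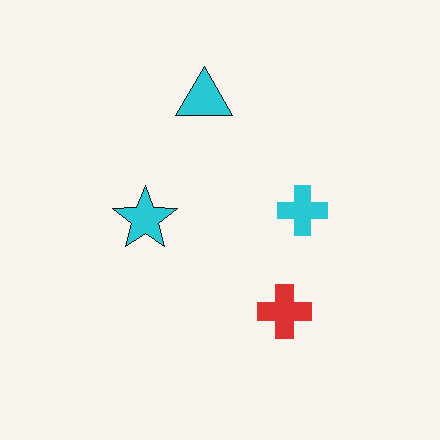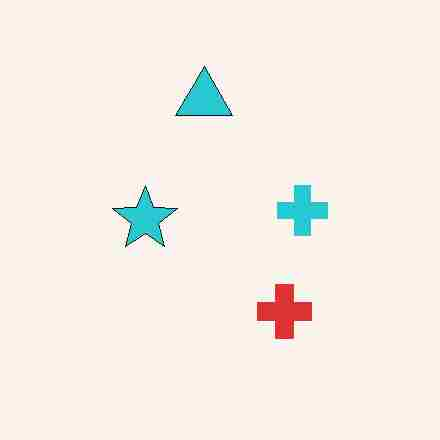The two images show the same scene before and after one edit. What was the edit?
It was degraded with heavy JPEG compression.

Blocky 8×8 compression artifacts appear around shape edges and the flat background shows ringing — characteristic JPEG degradation.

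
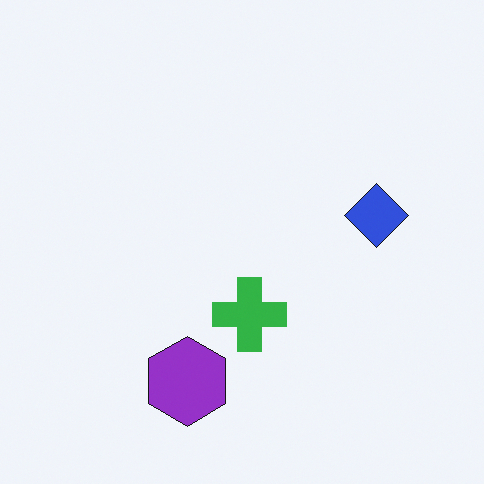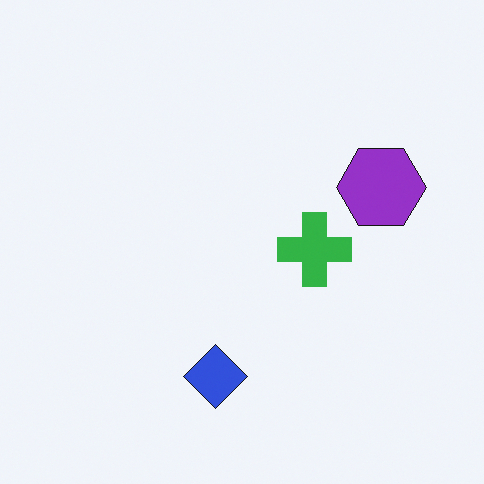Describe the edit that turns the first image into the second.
The transformation is: transposed (reflected across the top-left ↔ bottom-right diagonal).

Shapes have swapped their row and column positions — what was in the top-right is now in the bottom-left — a diagonal reflection.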